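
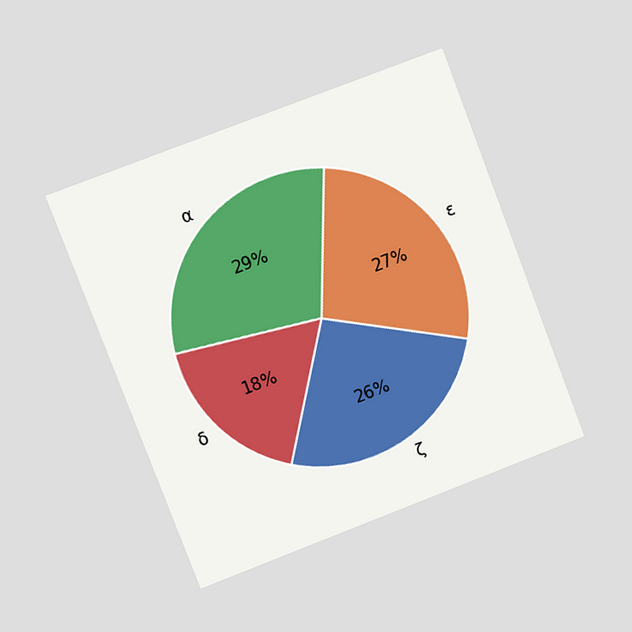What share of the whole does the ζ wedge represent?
26%

The chart is tilted about 21° counter-clockwise and viewed at a slight angle. The ζ slice takes up 26% of the pie.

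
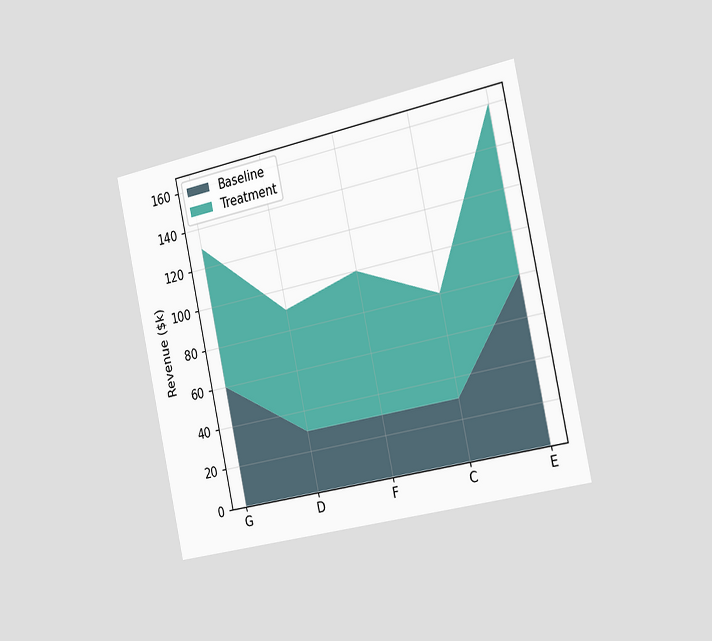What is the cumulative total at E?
The chart is tilted about 12° counter-clockwise and viewed slightly from the right. The stacked total at E reaches $160k.

$160k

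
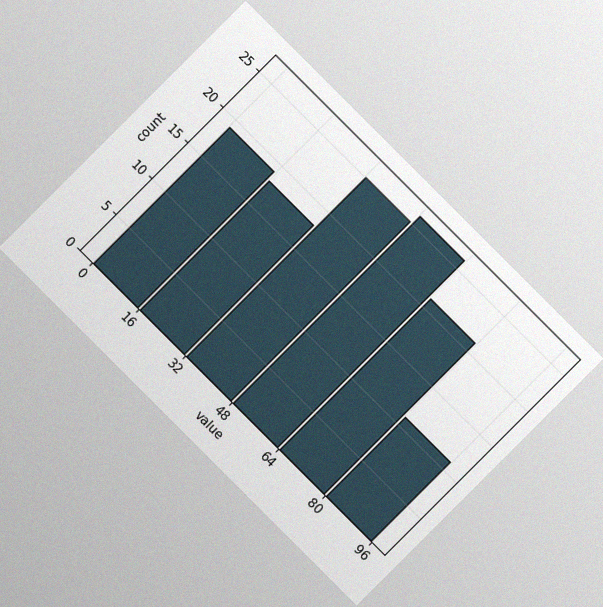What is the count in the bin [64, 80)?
21

The chart is tilted about 45° clockwise, with some photo noise. The [64, 80) bin has height 21.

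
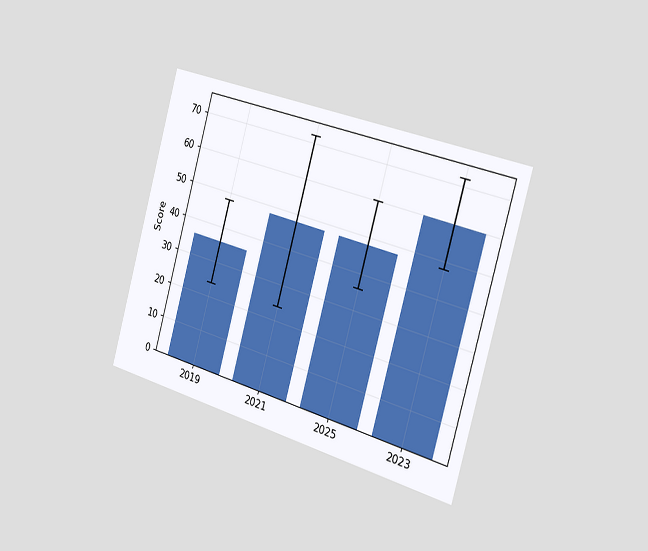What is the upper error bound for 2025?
The chart is tilted about 16° clockwise and viewed slightly from the right. The 2025 bar's upper whisker reaches 60.

60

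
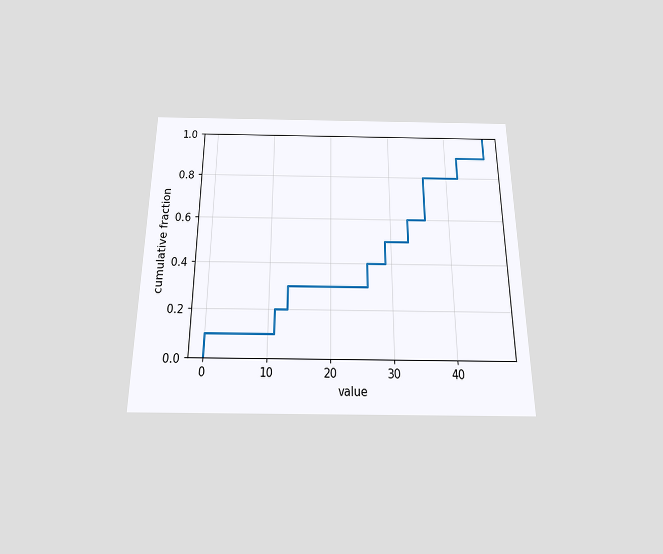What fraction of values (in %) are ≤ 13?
30%

The chart is viewed slightly from below. At x=13 the ECDF step is at 30%.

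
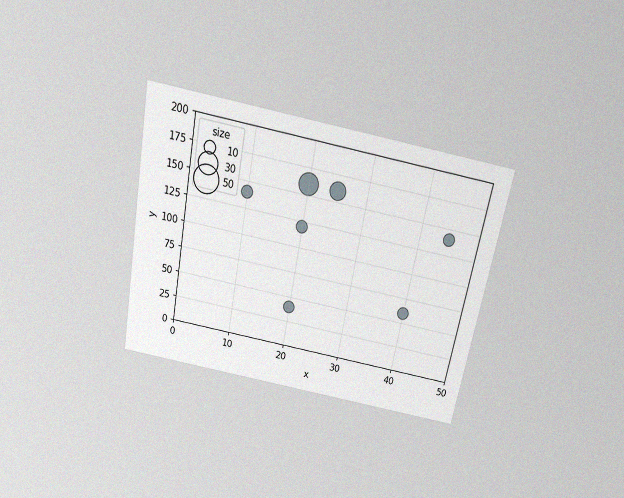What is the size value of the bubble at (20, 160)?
The chart is tilted about 11° clockwise and viewed slightly from above, with some photo noise. Matching the bubble at (20, 160) against the size legend gives 30.

30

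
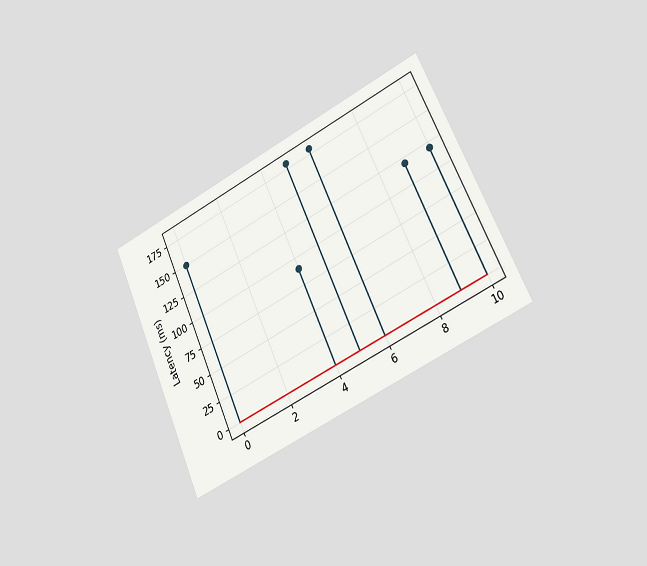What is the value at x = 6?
The chart is tilted about 24° counter-clockwise and viewed slightly from the right. The stem at x=6 reaches 180ms.

180ms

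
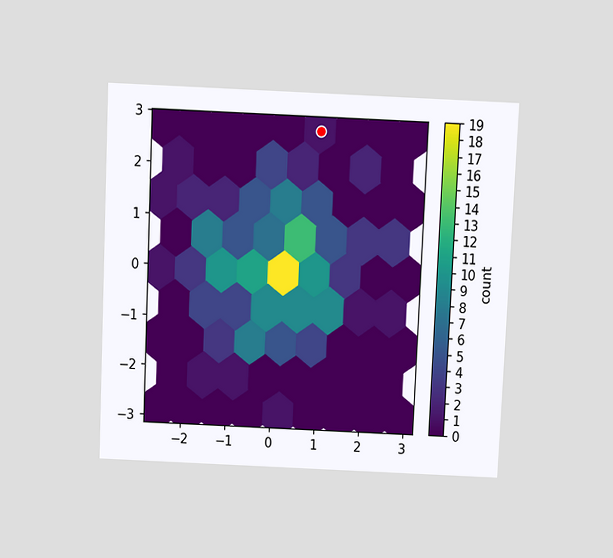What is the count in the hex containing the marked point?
The chart is tilted about 3° clockwise and viewed slightly from above. The marked hex reads 1 on the colorbar.

1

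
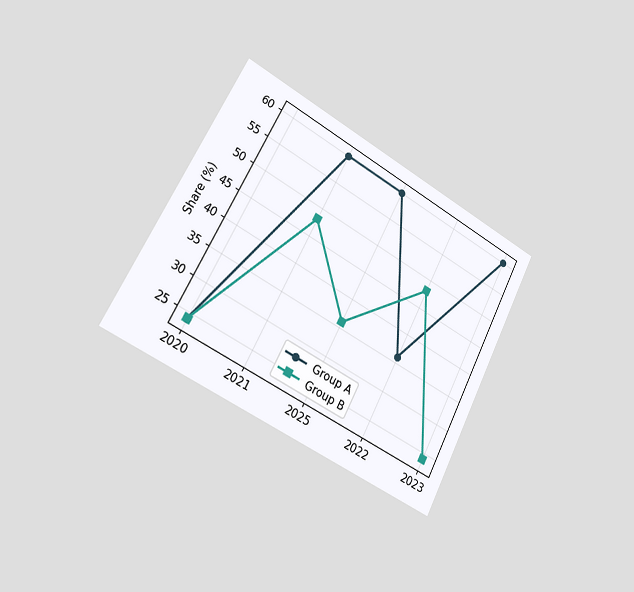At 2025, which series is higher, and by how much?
Group A, by 24%

The chart is tilted about 28° clockwise and viewed slightly from the left. At 2025, Group A sits above the other line by 24%.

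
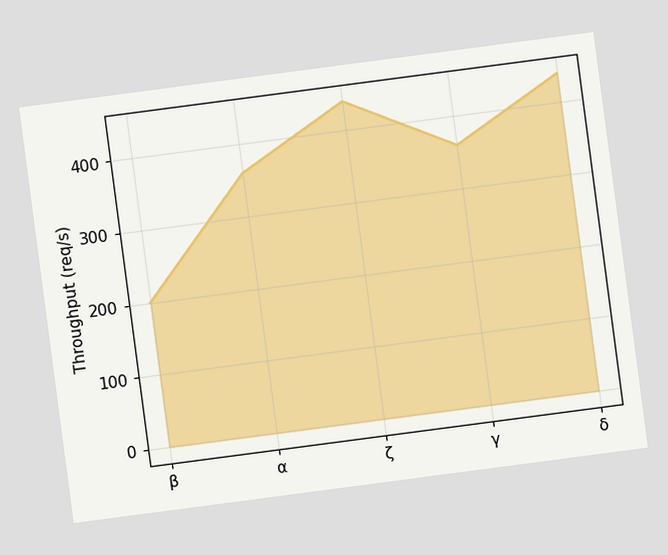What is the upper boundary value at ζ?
440req/s

The chart is tilted about 7° counter-clockwise. At ζ the upper boundary is at 440req/s.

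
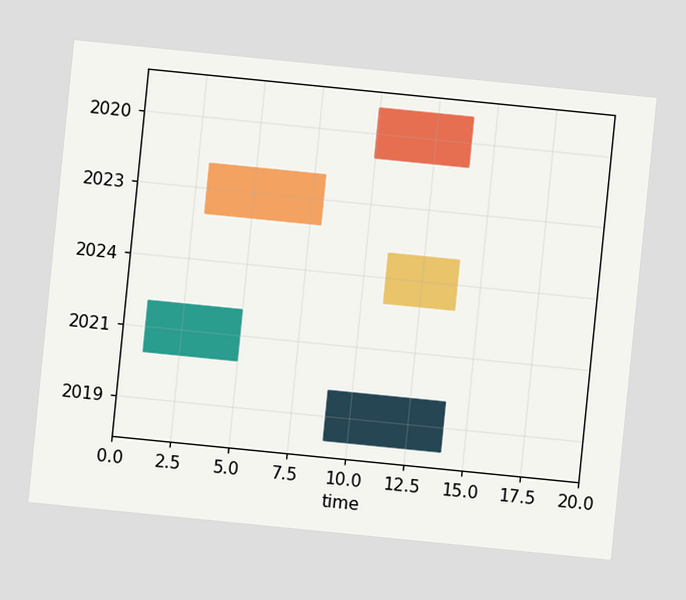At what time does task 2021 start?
1

The chart is tilted about 6° clockwise. The 2021 bar begins at t=1.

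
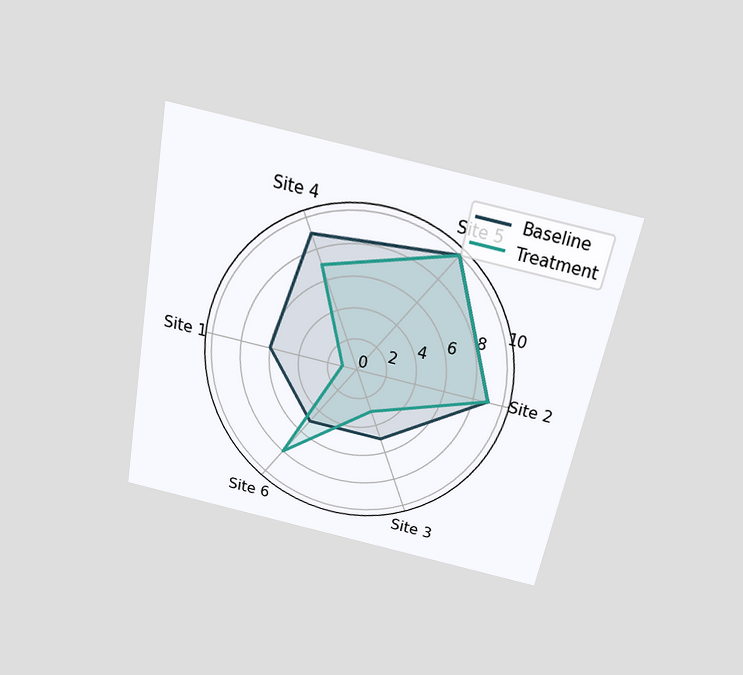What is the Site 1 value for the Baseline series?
6

The chart is tilted about 11° clockwise and viewed slightly from above. On the Site 1 axis, Baseline reaches 6.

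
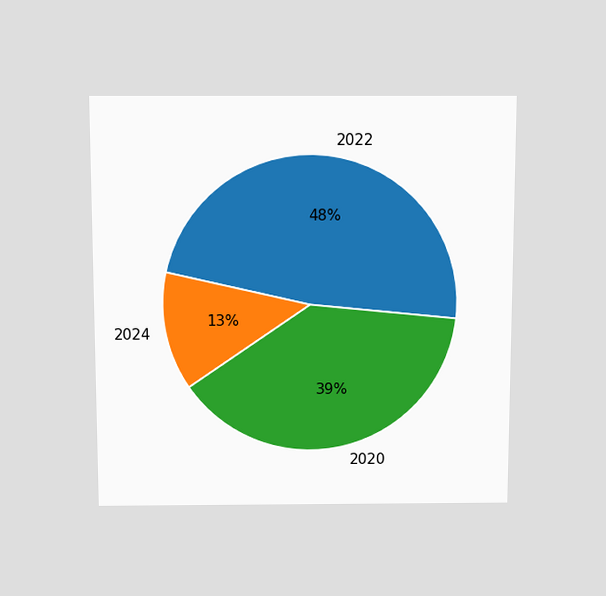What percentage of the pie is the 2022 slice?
The chart is viewed slightly from above. The 2022 slice takes up 48% of the pie.

48%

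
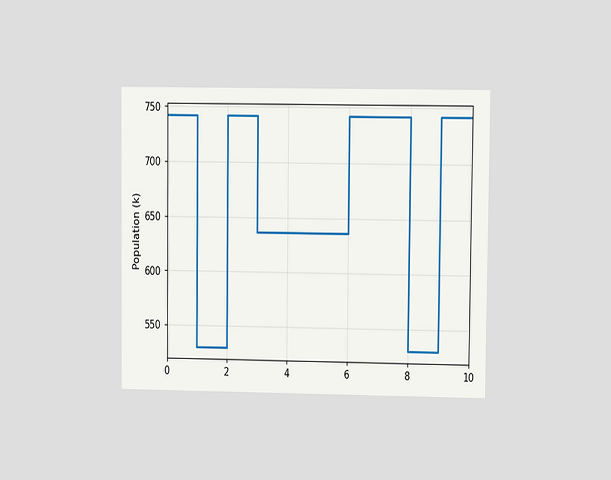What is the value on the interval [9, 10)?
The chart is viewed at a slight angle. On [9, 10) the step sits at 742k.

742k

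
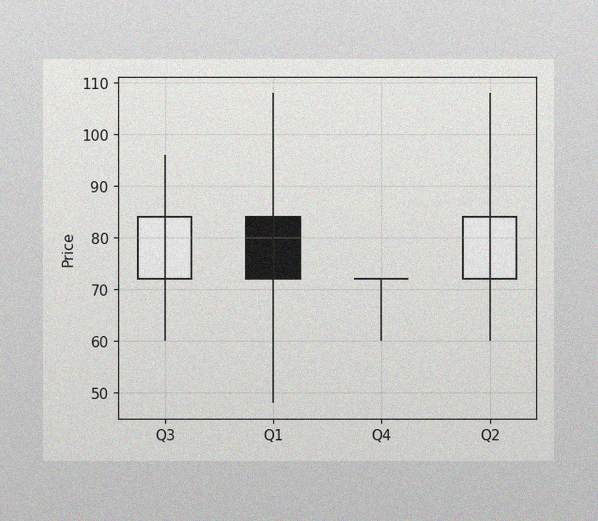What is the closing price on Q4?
72

The image has some photo noise and uneven lighting. The Q4 candle closes at 72.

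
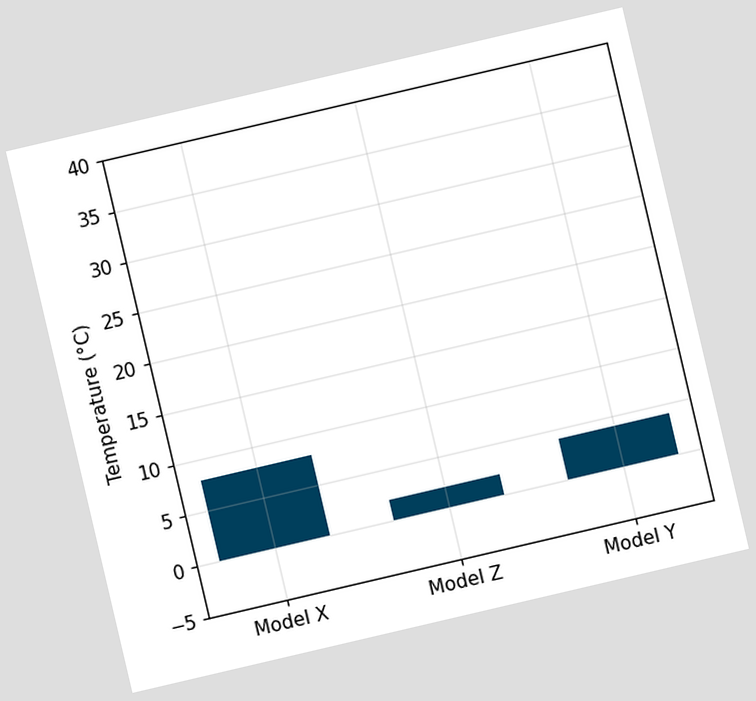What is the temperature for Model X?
The chart is tilted about 13° counter-clockwise. Reading along the chart's y-axis, the Model X bar reaches 8°C.

8°C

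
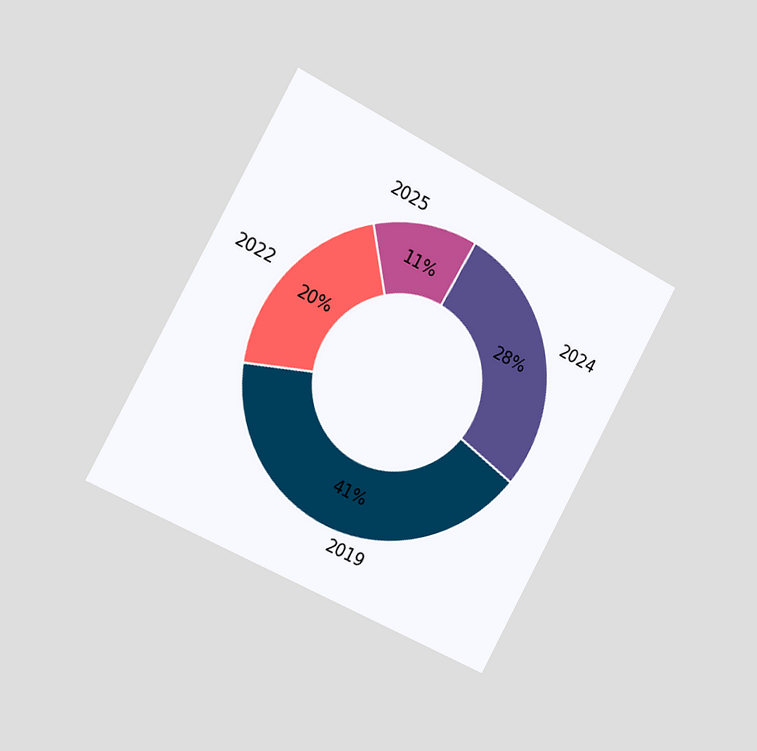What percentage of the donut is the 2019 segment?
41%

The chart is tilted about 28° clockwise and viewed slightly from the left. The 2019 segment takes up 41% of the ring.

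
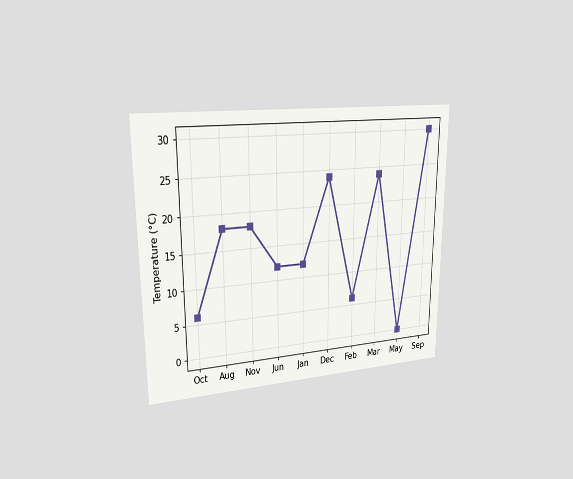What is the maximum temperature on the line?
30°C

The chart is viewed slightly from the left. The highest point is at Sep, and reading across to the y-axis gives 30°C.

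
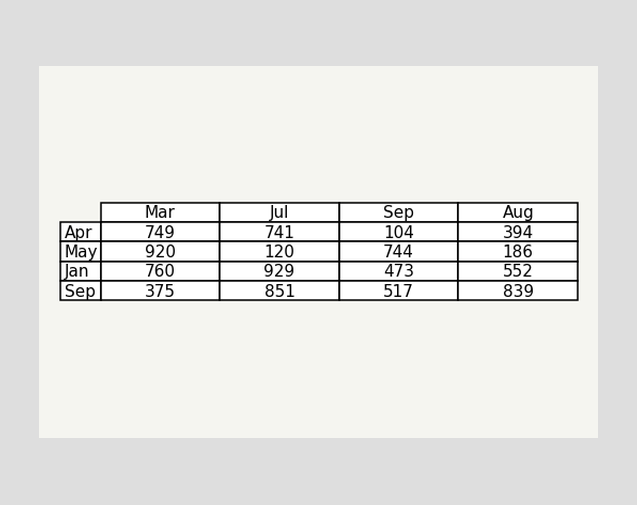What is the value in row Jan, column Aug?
The (Jan, Aug) cell reads 552.

552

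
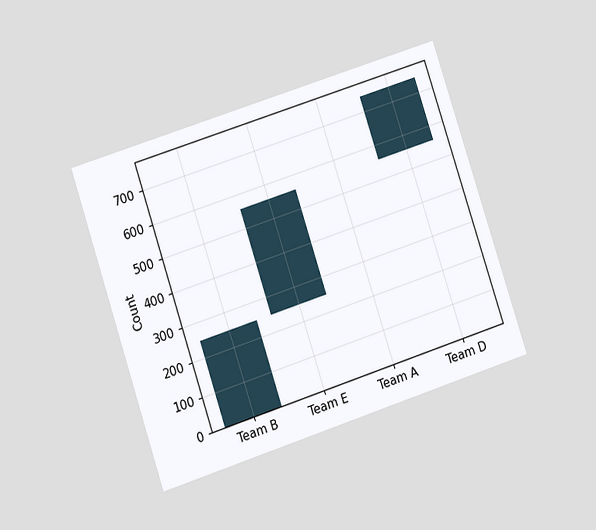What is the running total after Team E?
558

The chart is tilted about 18° counter-clockwise and viewed at a slight angle. After Team E the running total reaches 558.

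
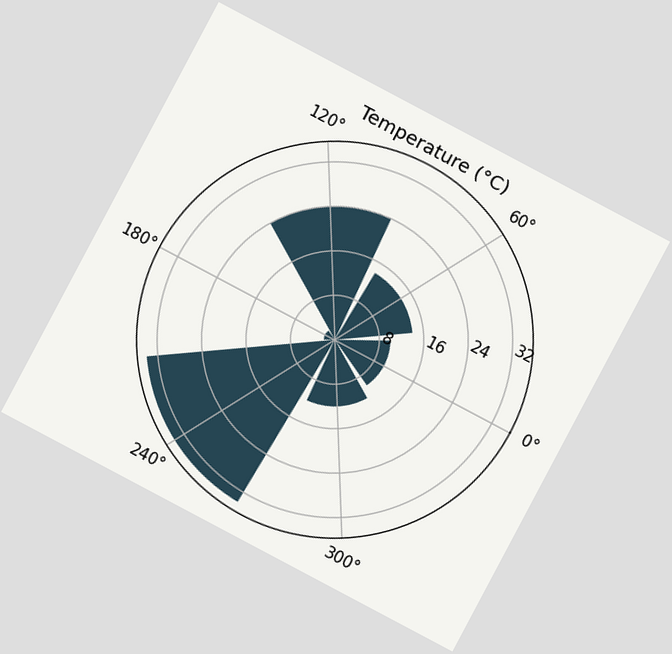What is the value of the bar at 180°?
The chart is tilted about 28° clockwise. The bar at 180° reaches 2°C on the radial axis.

2°C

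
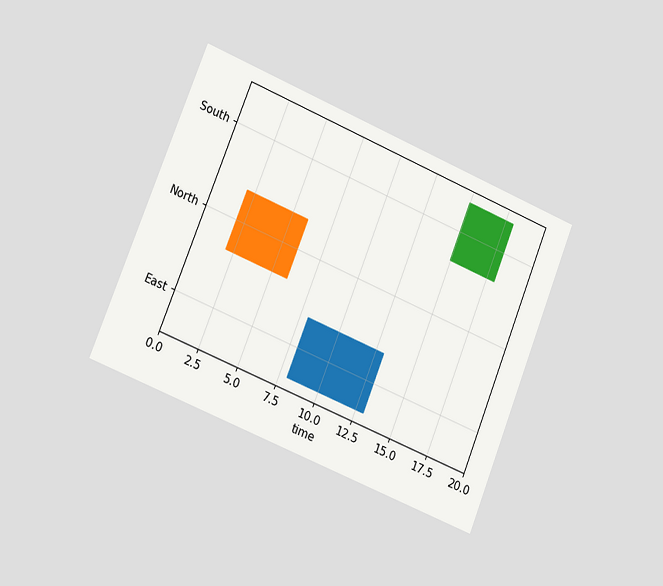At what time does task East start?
8

The chart is tilted about 22° clockwise and viewed slightly from the left. The East bar begins at t=8.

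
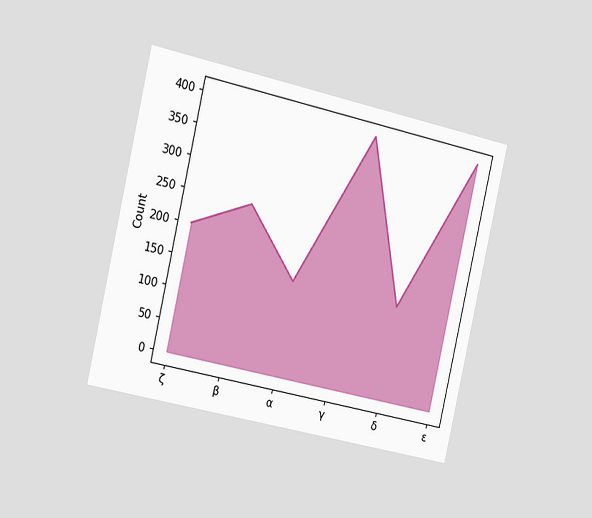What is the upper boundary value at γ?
The chart is tilted about 13° clockwise and viewed slightly from the left. At γ the upper boundary is at 400.

400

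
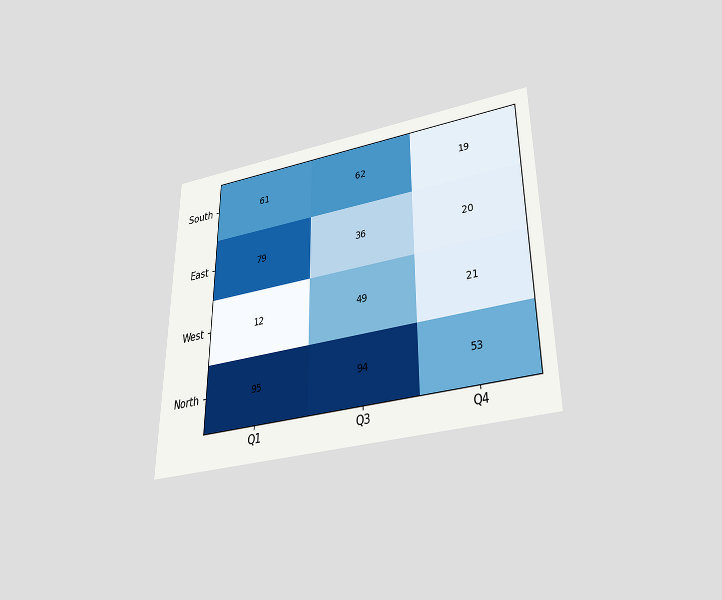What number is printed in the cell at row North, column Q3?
The chart is viewed slightly from below. The (North, Q3) cell reads 94.

94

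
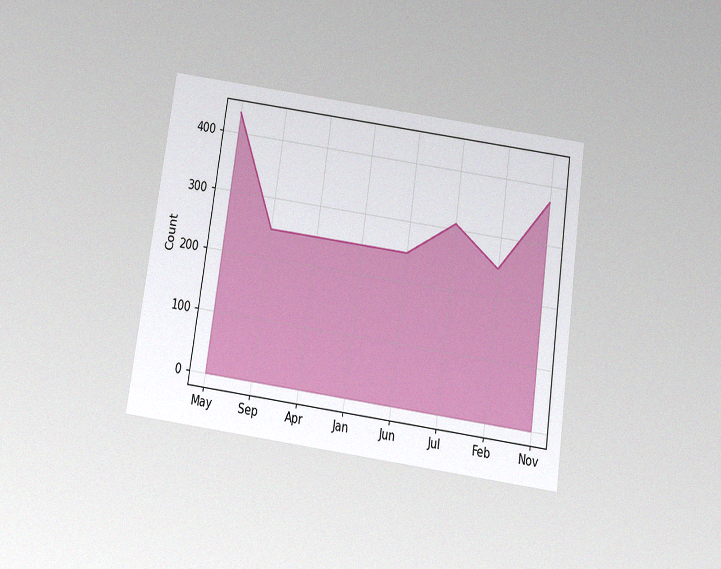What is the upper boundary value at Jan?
The chart is tilted about 8° clockwise and viewed slightly from below, with some photo noise. At Jan the upper boundary is at 248.

248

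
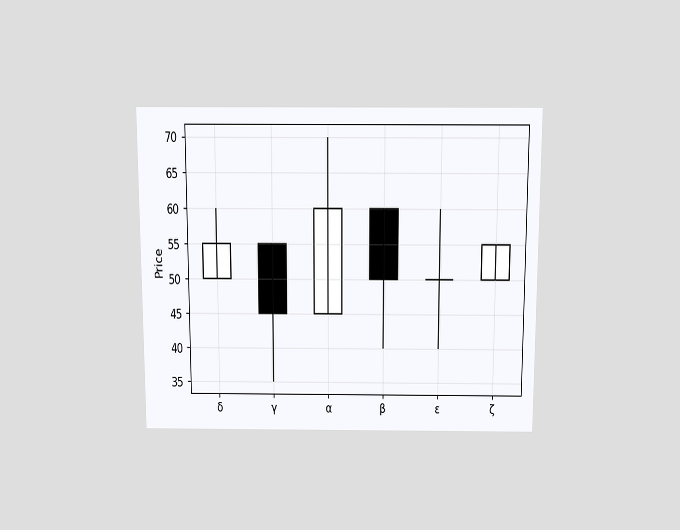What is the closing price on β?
50

The chart is viewed slightly from above. The β candle closes at 50.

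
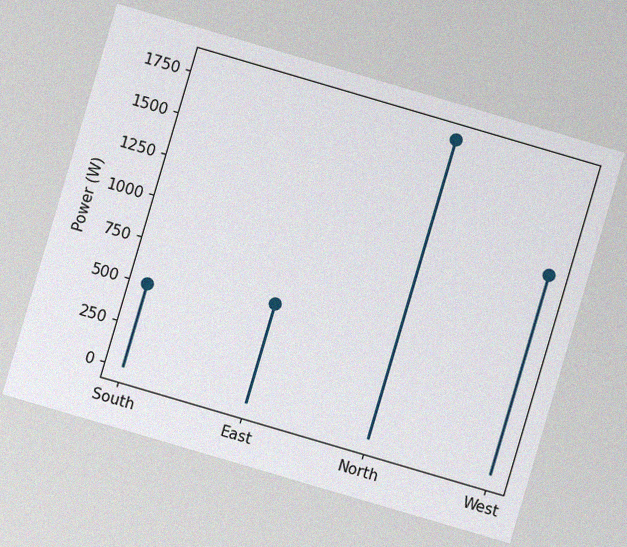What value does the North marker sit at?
The chart is tilted about 16° clockwise, with some photo noise. The North marker sits at 1800W.

1800W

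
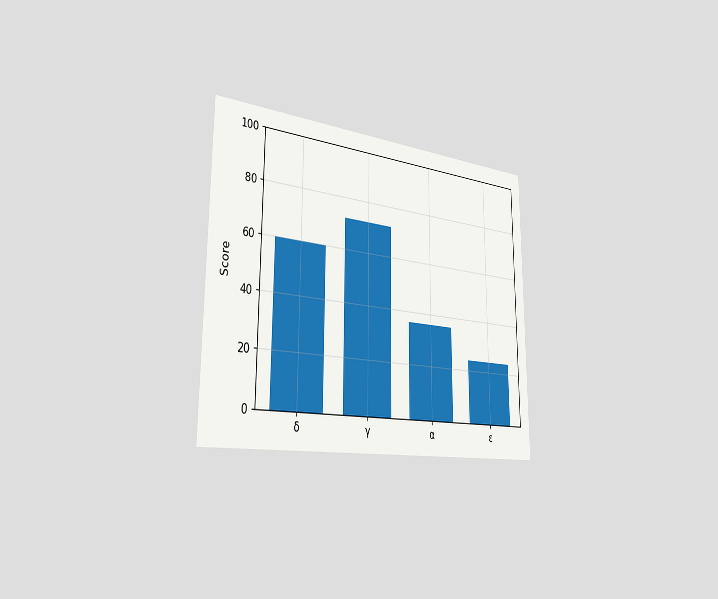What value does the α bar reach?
36

The chart is viewed slightly from the left. Reading along the chart's y-axis, the α bar reaches 36.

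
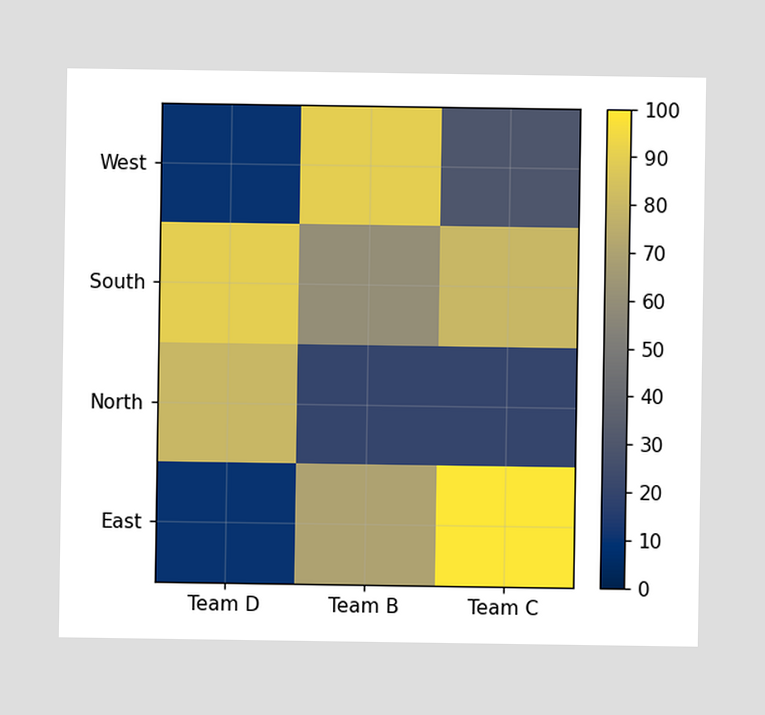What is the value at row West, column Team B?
Matching cell (West, Team B) against the colorbar gives 90.

90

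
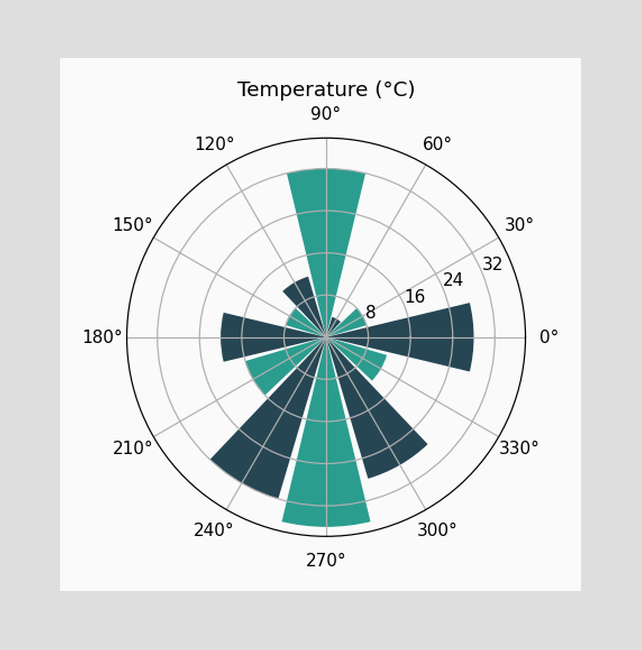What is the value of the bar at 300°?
The bar at 300° reaches 28°C on the radial axis.

28°C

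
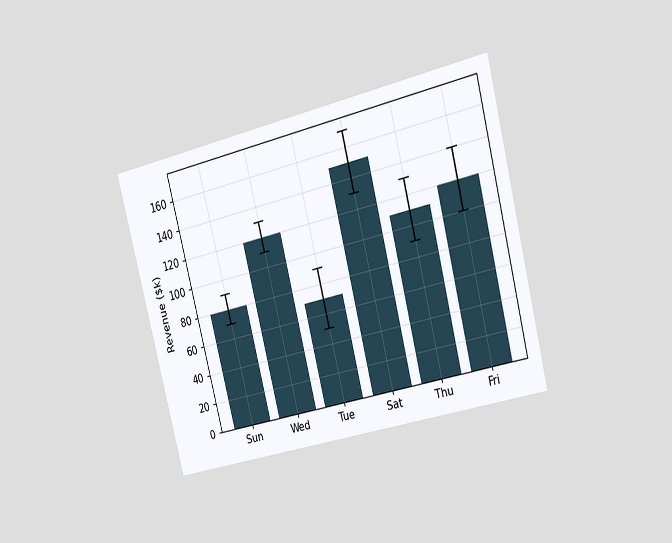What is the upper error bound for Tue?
The chart is tilted about 14° counter-clockwise and viewed slightly from the right. The Tue bar's upper whisker reaches $90k.

$90k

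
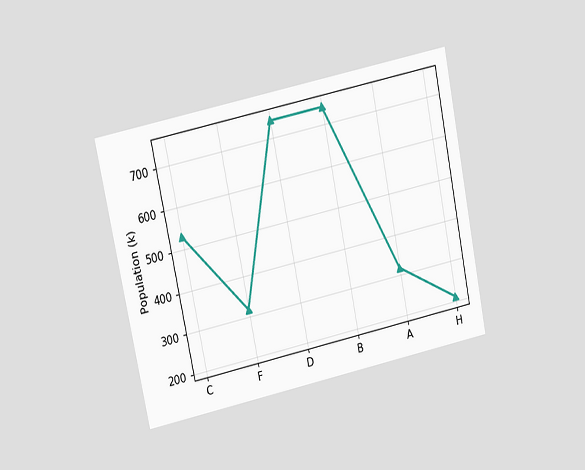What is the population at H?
The chart is tilted about 12° counter-clockwise and viewed at a slight angle. At H, the line is at 212k.

212k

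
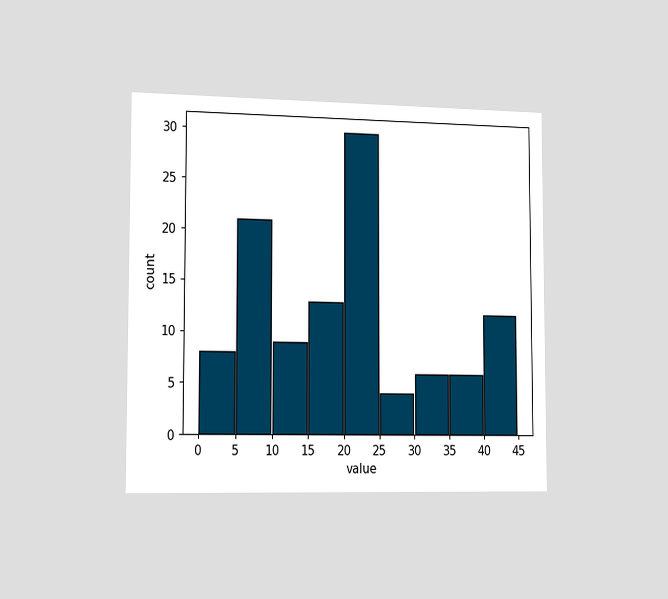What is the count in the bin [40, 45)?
12

The chart is viewed slightly from the left. The [40, 45) bin has height 12.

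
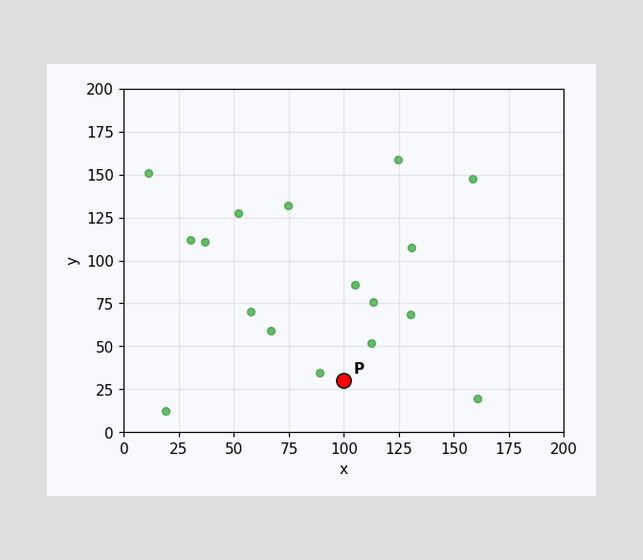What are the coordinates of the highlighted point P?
Following the gridlines from P to each axis, P sits at (100, 30).

(100, 30)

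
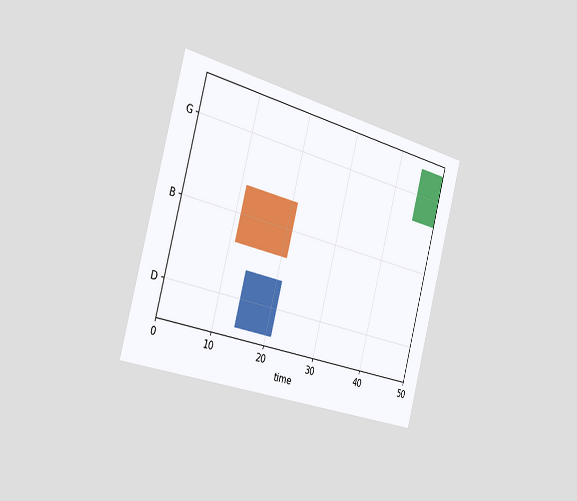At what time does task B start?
11

The chart is tilted about 15° clockwise and viewed slightly from the left. The B bar begins at t=11.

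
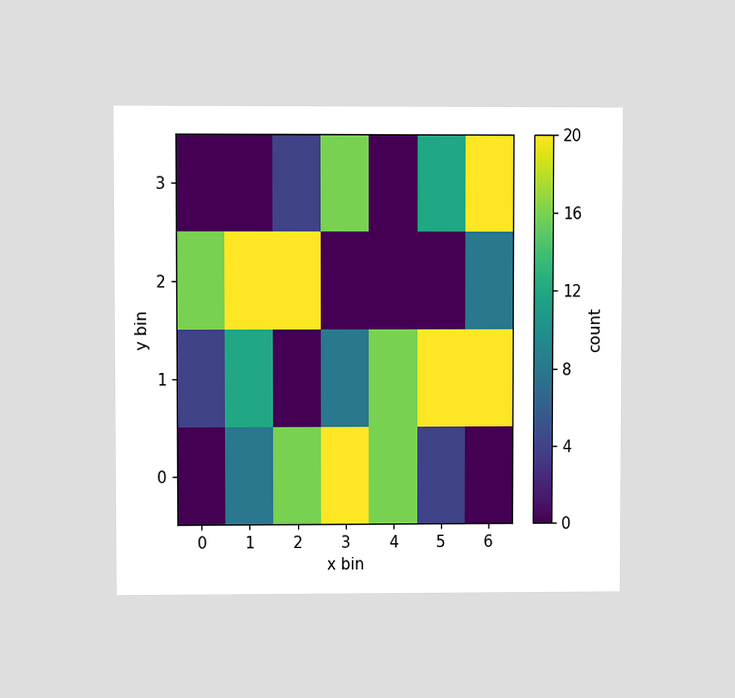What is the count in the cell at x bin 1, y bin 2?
20

The chart is viewed at a slight angle. Matching the cell (1, 2) against the colorbar gives 20.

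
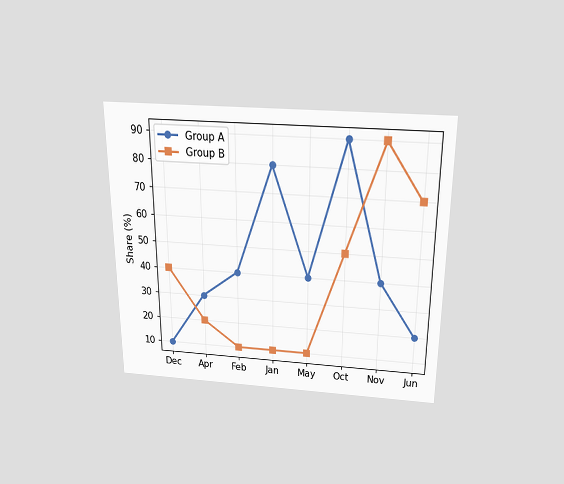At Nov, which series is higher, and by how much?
The chart is viewed slightly from above. At Nov, Group B sits above the other line by 50%.

Group B, by 50%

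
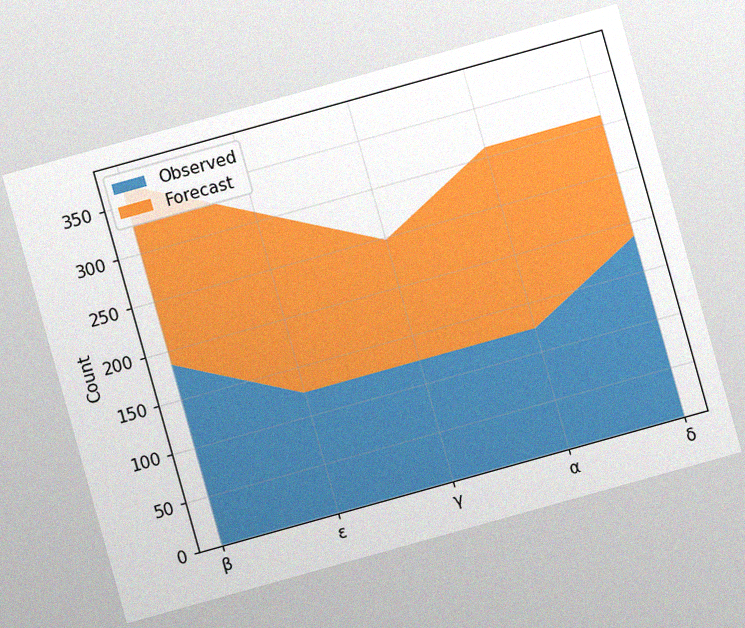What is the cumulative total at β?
The chart is tilted about 16° counter-clockwise, with some photo noise. The stacked total at β reaches 372.

372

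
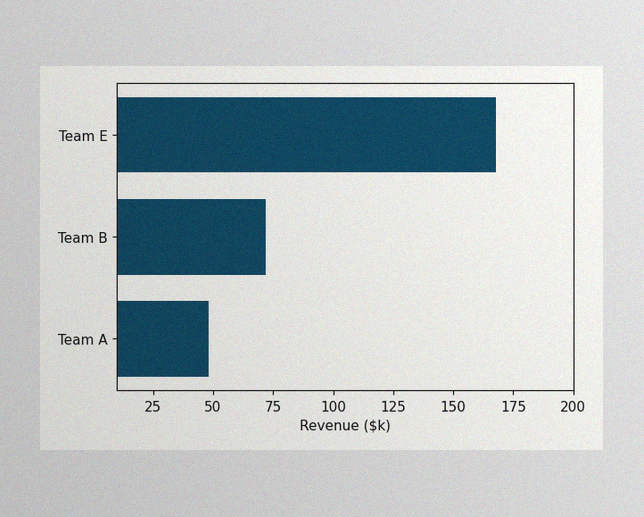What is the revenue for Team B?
The image has some photo noise and uneven lighting. Reading along the chart's x-axis, the Team B bar reaches $72k.

$72k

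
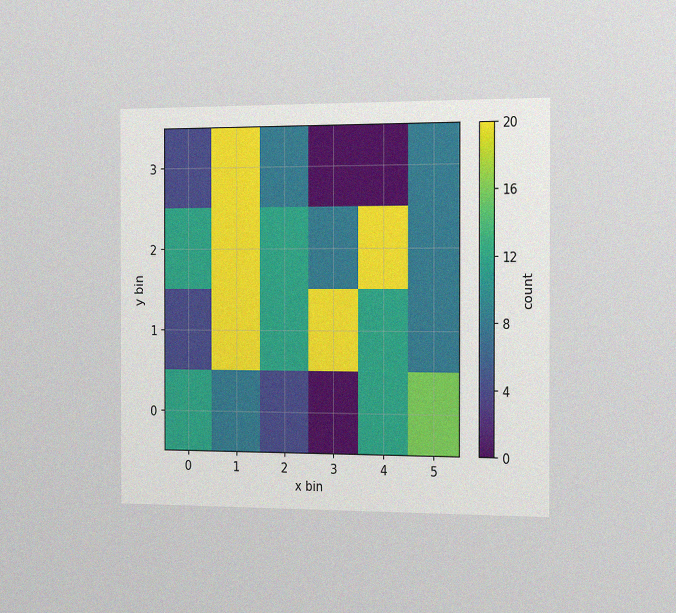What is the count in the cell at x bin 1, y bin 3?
The chart is viewed slightly from the right, with some photo noise. Matching the cell (1, 3) against the colorbar gives 20.

20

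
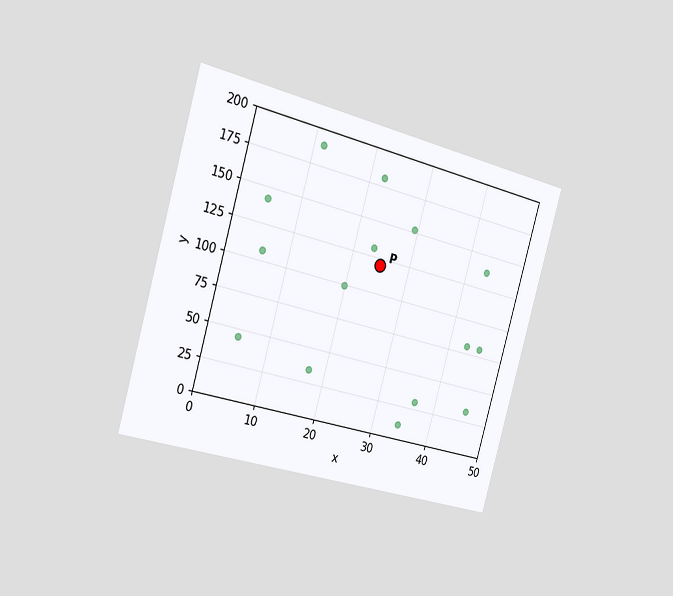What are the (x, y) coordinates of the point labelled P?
The chart is tilted about 16° clockwise and viewed slightly from the left. Following the gridlines from P to each axis, P sits at (25, 120).

(25, 120)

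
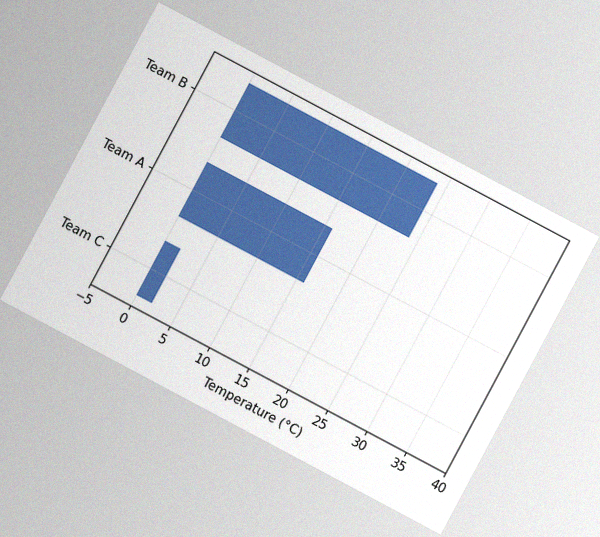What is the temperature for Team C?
2°C

The chart is tilted about 28° clockwise, with some photo noise. Reading along the chart's x-axis, the Team C bar reaches 2°C.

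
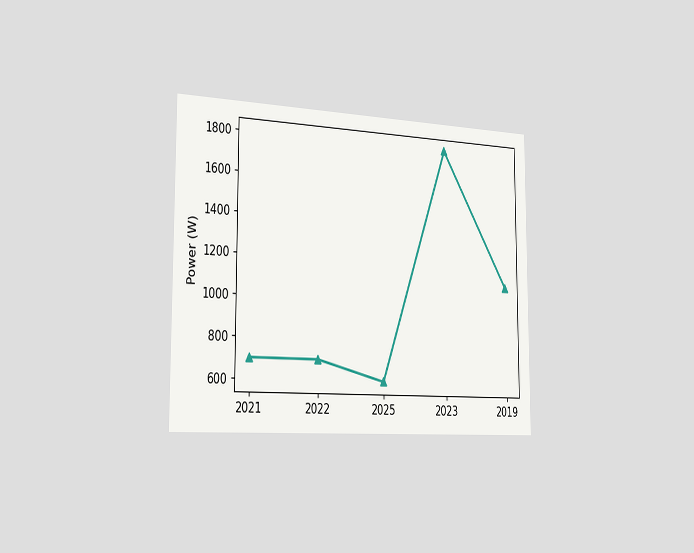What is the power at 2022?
700W

The chart is viewed slightly from the left. At 2022, the line is at 700W.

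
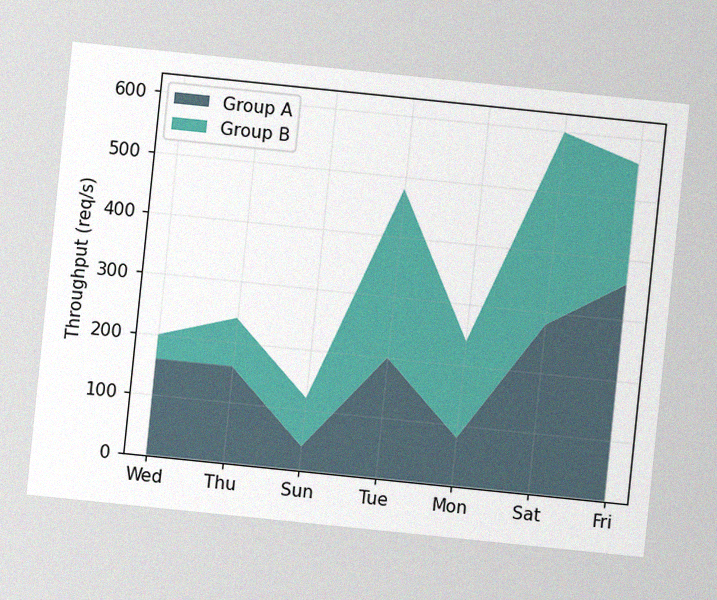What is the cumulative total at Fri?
560req/s

The chart is tilted about 6° clockwise, with some photo noise. The stacked total at Fri reaches 560req/s.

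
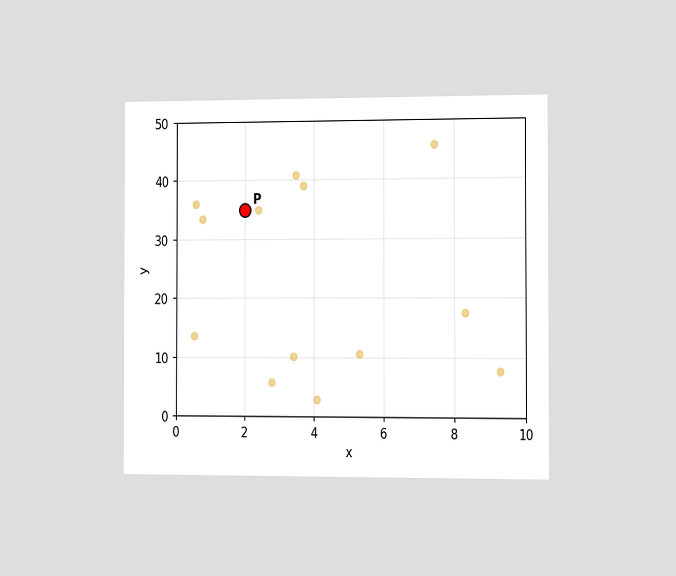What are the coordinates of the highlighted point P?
(2, 35)

The chart is viewed slightly from the right. Following the gridlines from P to each axis, P sits at (2, 35).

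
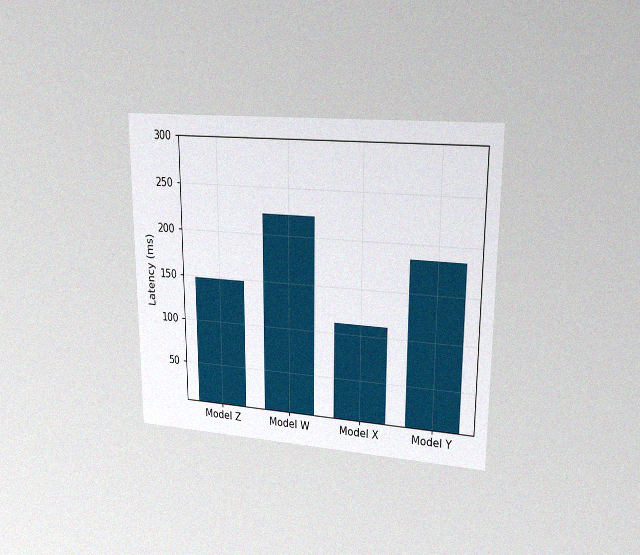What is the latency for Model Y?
185ms

The chart is viewed at a slight angle, with some photo noise. Reading along the chart's y-axis, the Model Y bar reaches 185ms.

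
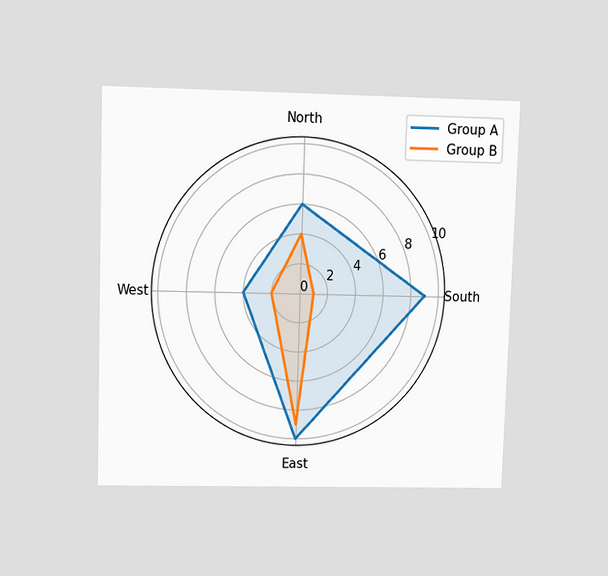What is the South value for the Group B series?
1

The chart is viewed at a slight angle. On the South axis, Group B reaches 1.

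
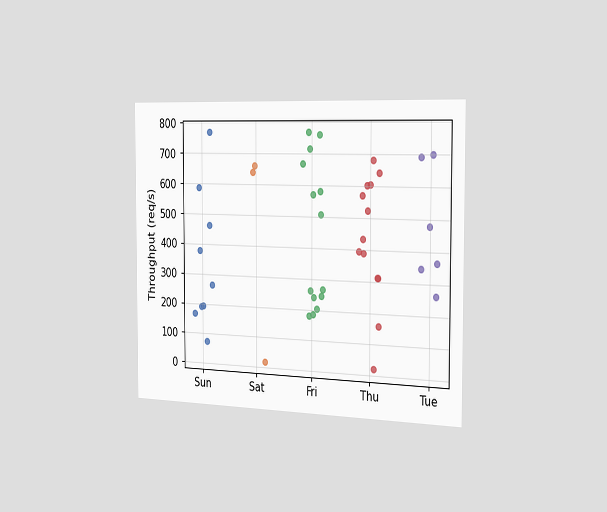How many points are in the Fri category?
The chart is viewed slightly from the right. Counting the markers in the Fri column gives 14.

14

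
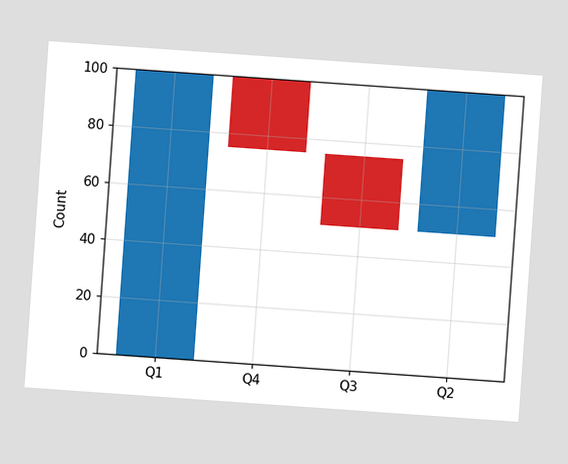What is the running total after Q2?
100

The chart is tilted about 4° clockwise. After Q2 the running total reaches 100.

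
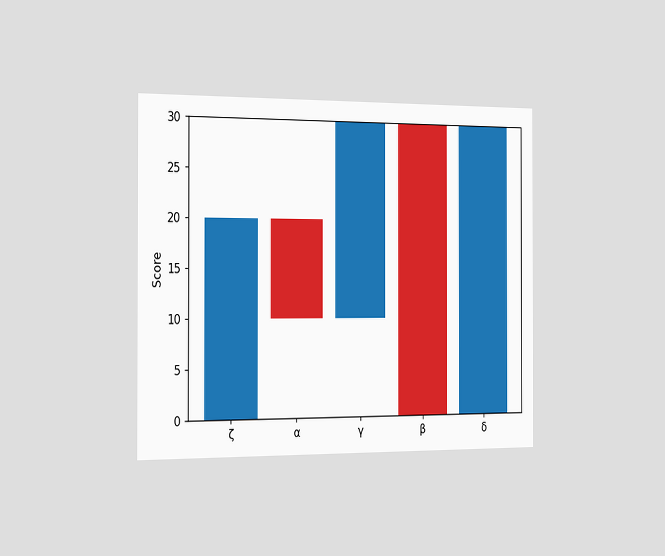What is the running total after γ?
30

The chart is viewed slightly from the left. After γ the running total reaches 30.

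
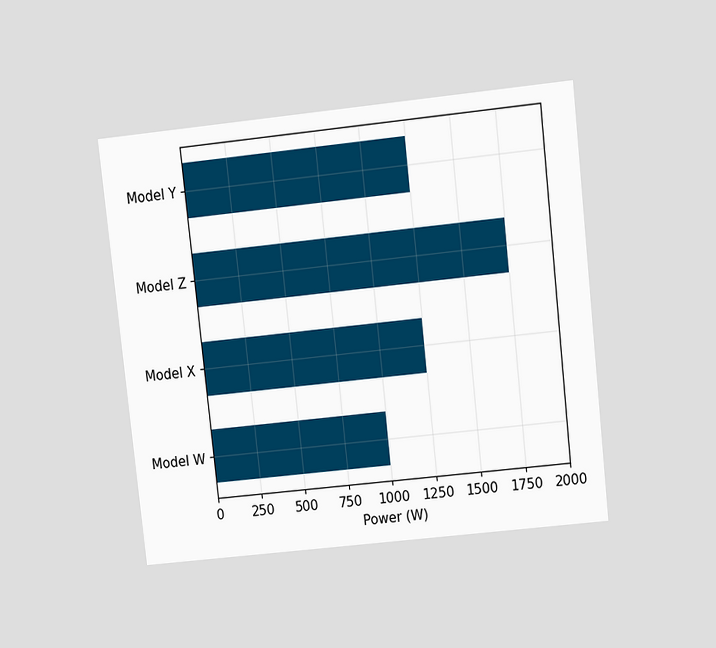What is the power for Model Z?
1750W

The chart is tilted about 6° counter-clockwise and viewed at a slight angle. Reading along the chart's x-axis, the Model Z bar reaches 1750W.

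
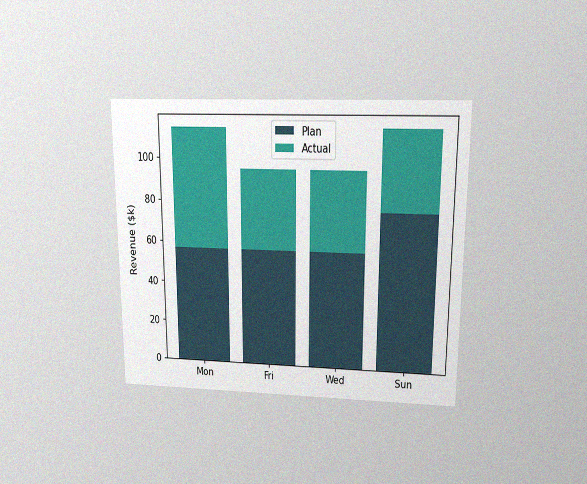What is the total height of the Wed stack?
$95k

The chart is viewed slightly from above, with some photo noise. The Wed stack's top reaches $95k on the y-axis.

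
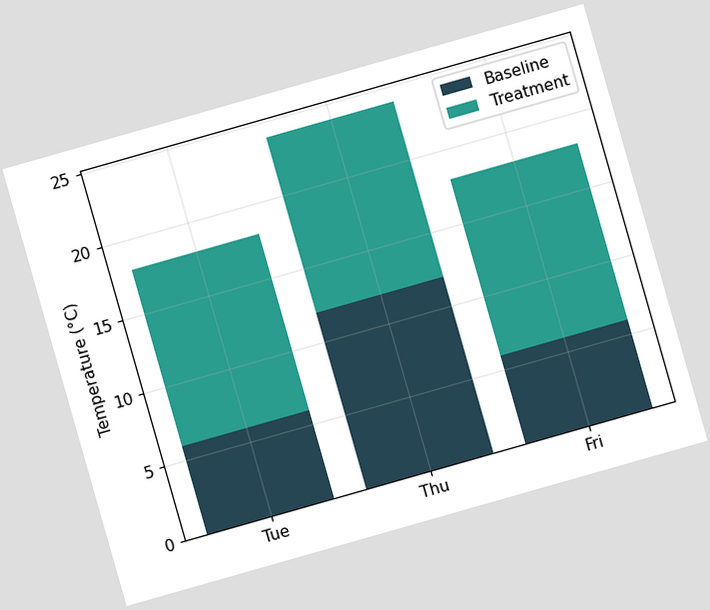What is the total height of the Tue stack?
The chart is tilted about 16° counter-clockwise. The Tue stack's top reaches 18°C on the y-axis.

18°C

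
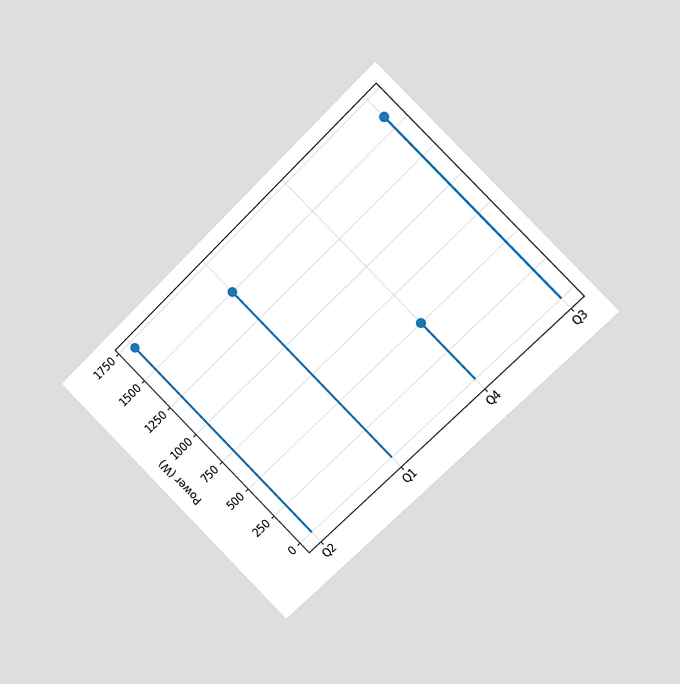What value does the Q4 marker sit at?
500W

The chart is tilted about 45° counter-clockwise and viewed slightly from the right. The Q4 marker sits at 500W.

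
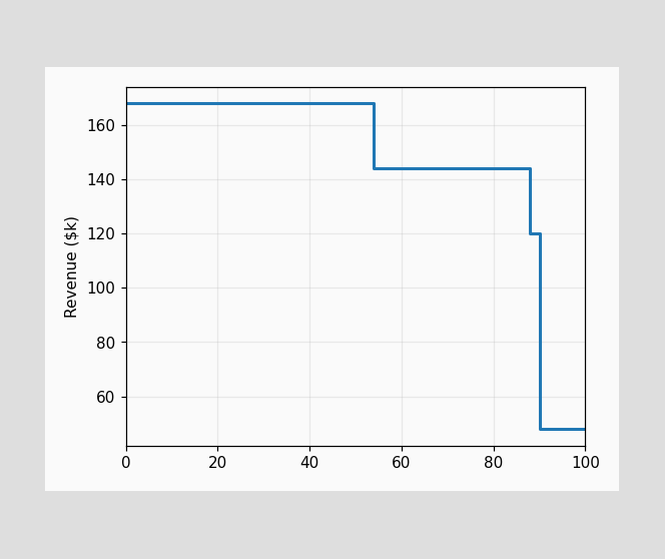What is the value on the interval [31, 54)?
On [31, 54) the step sits at $168k.

$168k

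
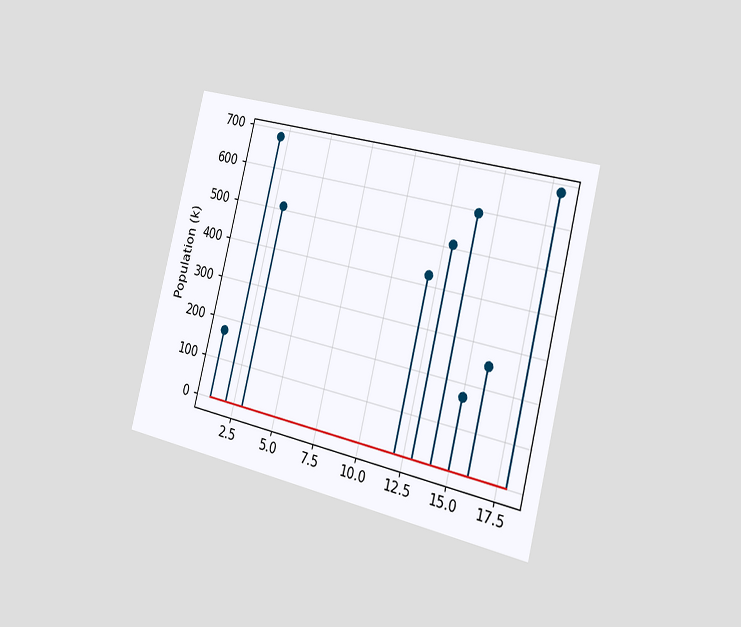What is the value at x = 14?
595k

The chart is tilted about 14° clockwise and viewed slightly from the right. The stem at x=14 reaches 595k.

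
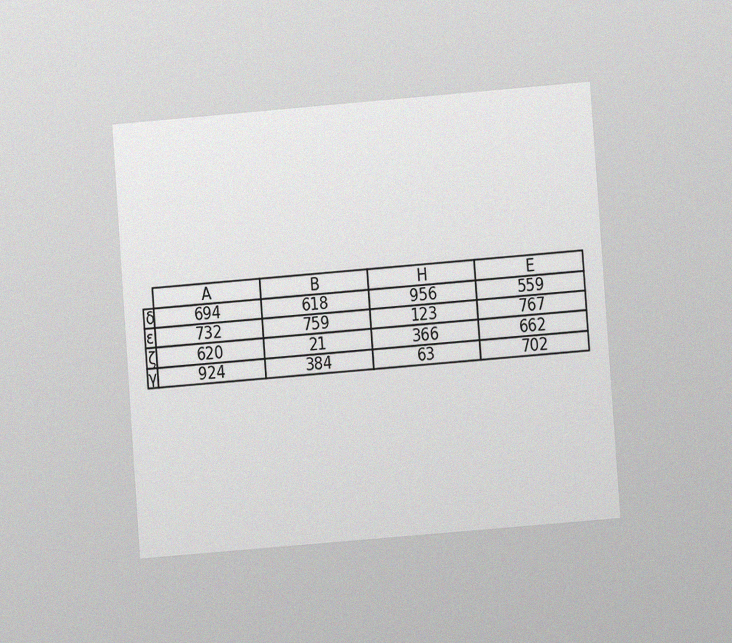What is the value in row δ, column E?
559

The chart is tilted about 4° counter-clockwise and viewed at a slight angle, with some photo noise. The (δ, E) cell reads 559.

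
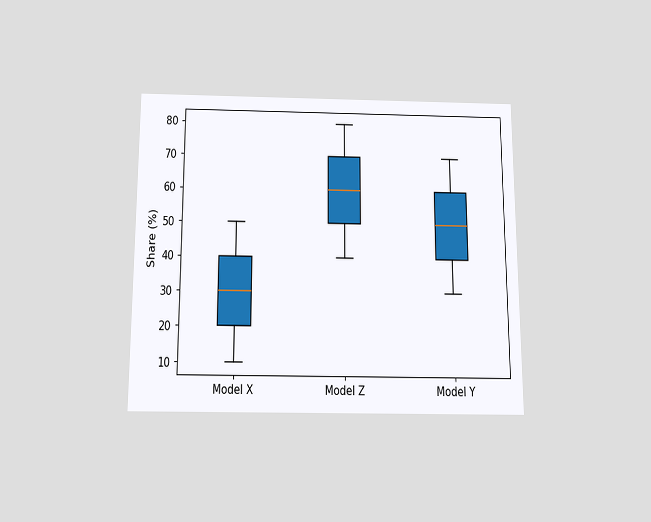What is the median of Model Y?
The chart is viewed slightly from below. The median line in the Model Y box sits at 50%.

50%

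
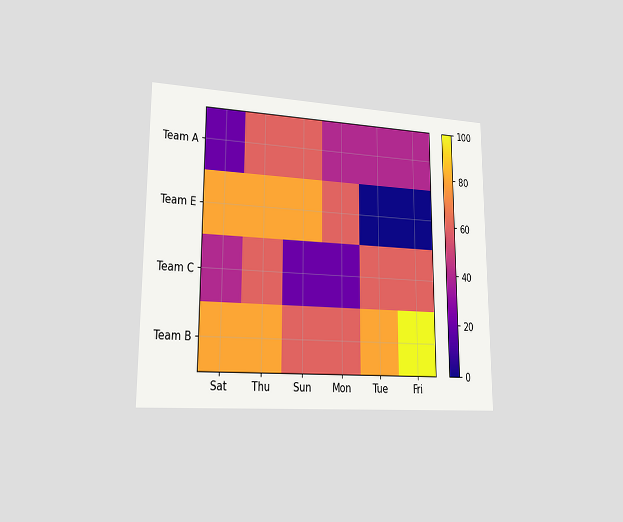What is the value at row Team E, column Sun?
The chart is viewed slightly from the left. Matching cell (Team E, Sun) against the colorbar gives 80.

80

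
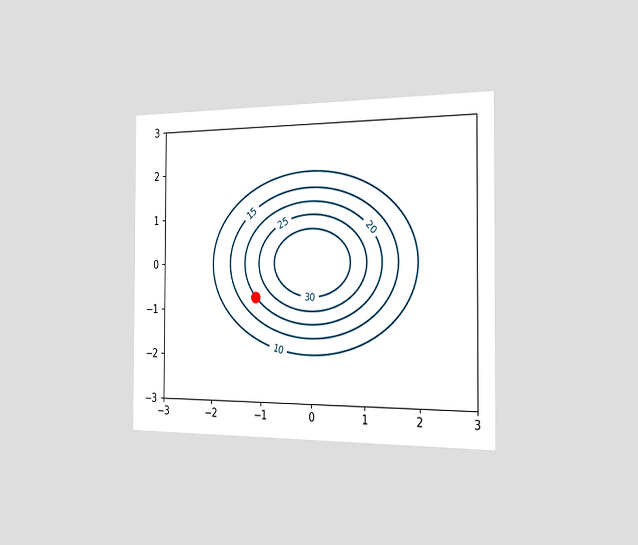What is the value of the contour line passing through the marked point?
20

The chart is viewed slightly from the right. The marked point sits on the contour labelled 20.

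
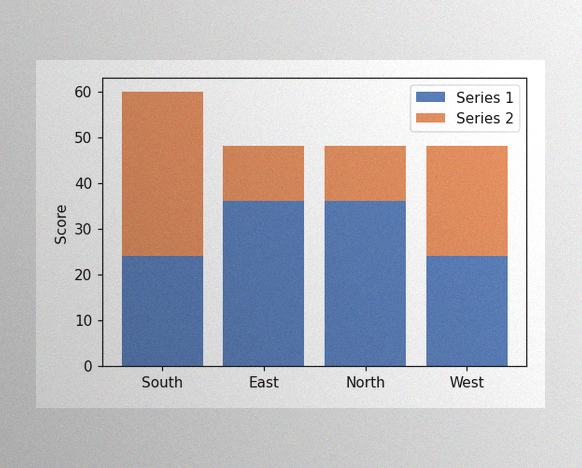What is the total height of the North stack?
The image has some photo noise and uneven lighting. The North stack's top reaches 48 on the y-axis.

48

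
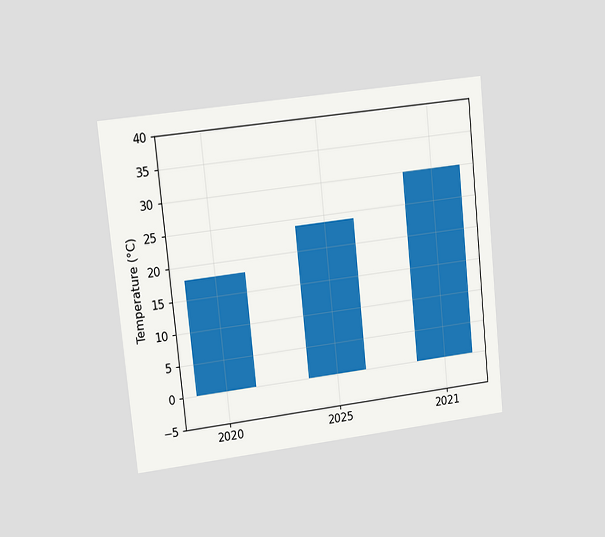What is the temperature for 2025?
24°C

The chart is tilted about 6° counter-clockwise and viewed slightly from the left. Reading along the chart's y-axis, the 2025 bar reaches 24°C.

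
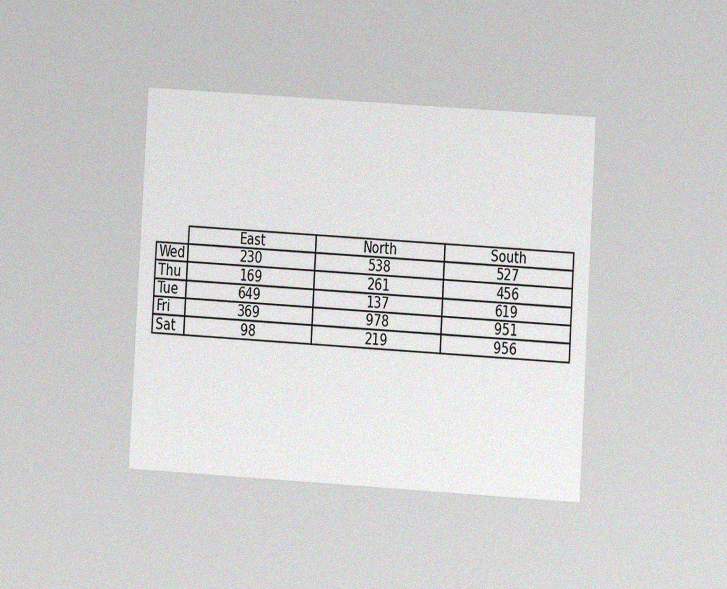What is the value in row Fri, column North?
The chart is tilted about 3° clockwise and viewed at a slight angle, with some photo noise. The (Fri, North) cell reads 978.

978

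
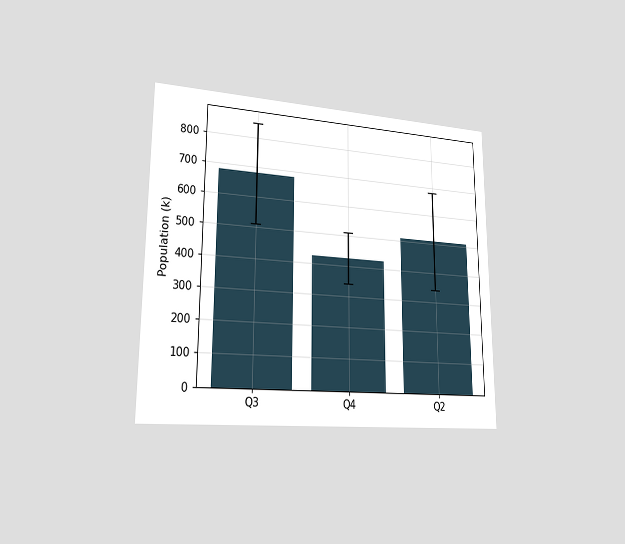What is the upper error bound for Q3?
850k

The chart is viewed slightly from the left. The Q3 bar's upper whisker reaches 850k.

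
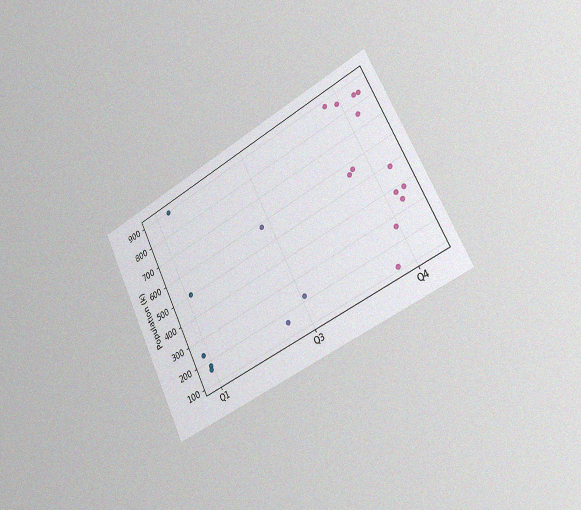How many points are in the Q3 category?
The chart is tilted about 27° counter-clockwise and viewed slightly from the right, with some photo noise. Counting the markers in the Q3 column gives 3.

3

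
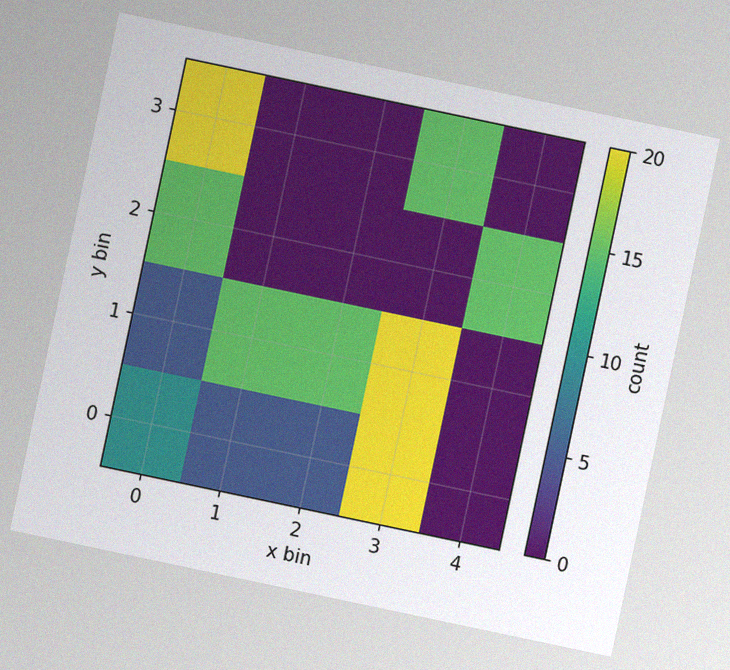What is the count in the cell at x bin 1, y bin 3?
The chart is tilted about 12° clockwise, with some photo noise. Matching the cell (1, 3) against the colorbar gives 0.

0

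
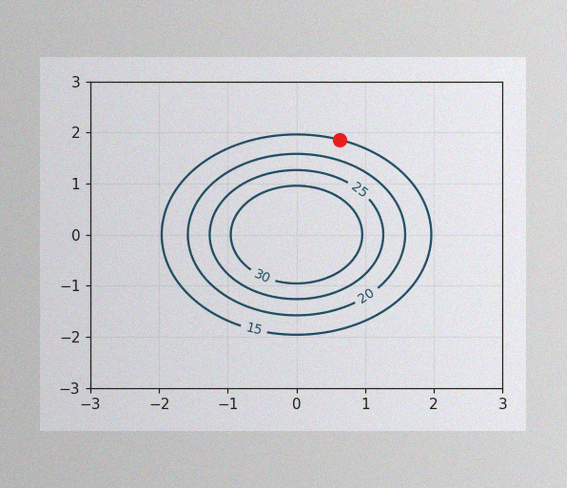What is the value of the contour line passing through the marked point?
15

The image has some photo noise and uneven lighting. The marked point sits on the contour labelled 15.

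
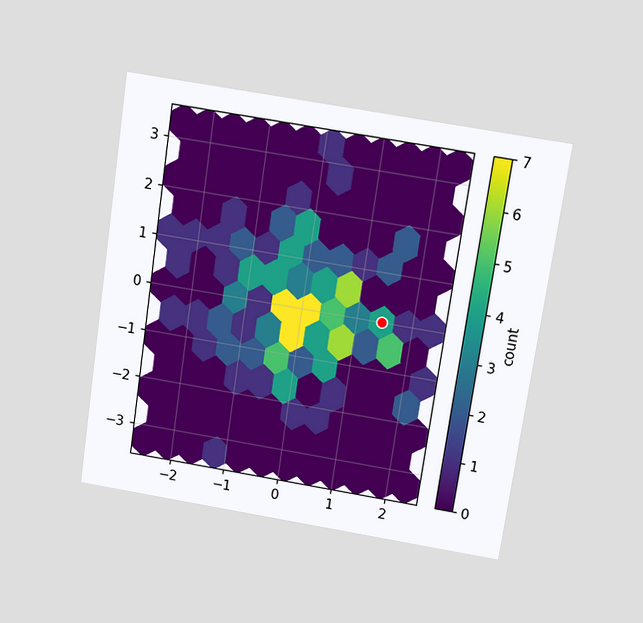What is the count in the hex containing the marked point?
The chart is tilted about 8° clockwise and viewed slightly from above. The marked hex reads 4 on the colorbar.

4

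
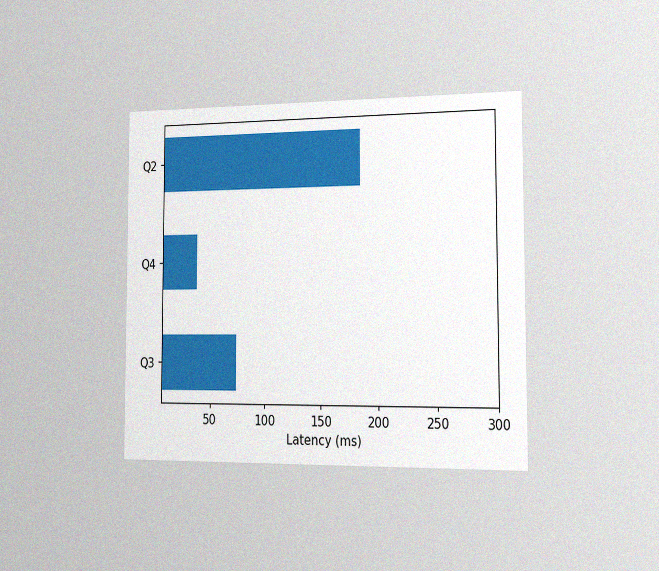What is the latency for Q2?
The chart is viewed slightly from the right, with some photo noise. Reading along the chart's x-axis, the Q2 bar reaches 185ms.

185ms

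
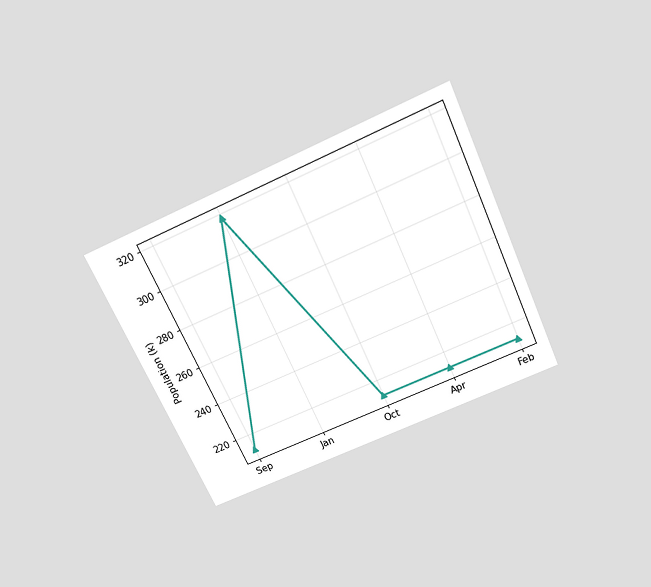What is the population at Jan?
318k

The chart is tilted about 25° counter-clockwise and viewed slightly from above. At Jan, the line is at 318k.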